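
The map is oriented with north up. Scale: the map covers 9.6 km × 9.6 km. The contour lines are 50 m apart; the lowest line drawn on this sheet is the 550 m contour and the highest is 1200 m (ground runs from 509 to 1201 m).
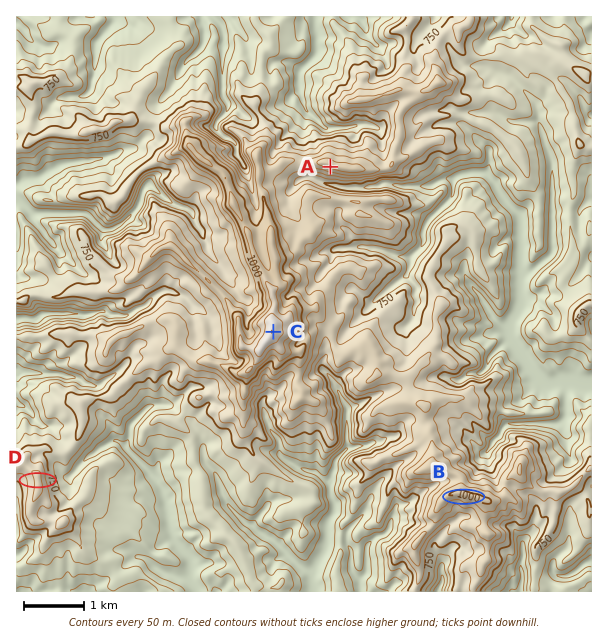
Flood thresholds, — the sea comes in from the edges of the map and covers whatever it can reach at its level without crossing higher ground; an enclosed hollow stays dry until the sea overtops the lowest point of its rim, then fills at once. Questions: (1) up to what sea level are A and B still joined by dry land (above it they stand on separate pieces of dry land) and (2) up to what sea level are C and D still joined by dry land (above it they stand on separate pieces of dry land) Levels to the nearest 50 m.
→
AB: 850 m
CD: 750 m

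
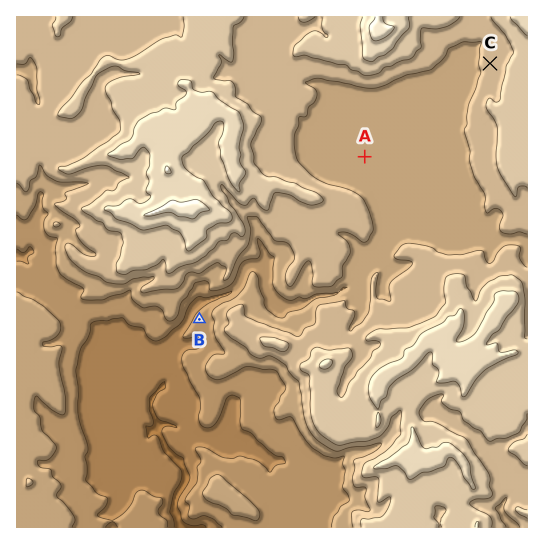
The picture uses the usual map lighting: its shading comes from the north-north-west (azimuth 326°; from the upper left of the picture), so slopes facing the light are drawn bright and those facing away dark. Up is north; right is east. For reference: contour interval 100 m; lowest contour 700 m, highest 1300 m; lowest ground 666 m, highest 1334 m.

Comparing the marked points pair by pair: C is above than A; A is above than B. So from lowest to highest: B A C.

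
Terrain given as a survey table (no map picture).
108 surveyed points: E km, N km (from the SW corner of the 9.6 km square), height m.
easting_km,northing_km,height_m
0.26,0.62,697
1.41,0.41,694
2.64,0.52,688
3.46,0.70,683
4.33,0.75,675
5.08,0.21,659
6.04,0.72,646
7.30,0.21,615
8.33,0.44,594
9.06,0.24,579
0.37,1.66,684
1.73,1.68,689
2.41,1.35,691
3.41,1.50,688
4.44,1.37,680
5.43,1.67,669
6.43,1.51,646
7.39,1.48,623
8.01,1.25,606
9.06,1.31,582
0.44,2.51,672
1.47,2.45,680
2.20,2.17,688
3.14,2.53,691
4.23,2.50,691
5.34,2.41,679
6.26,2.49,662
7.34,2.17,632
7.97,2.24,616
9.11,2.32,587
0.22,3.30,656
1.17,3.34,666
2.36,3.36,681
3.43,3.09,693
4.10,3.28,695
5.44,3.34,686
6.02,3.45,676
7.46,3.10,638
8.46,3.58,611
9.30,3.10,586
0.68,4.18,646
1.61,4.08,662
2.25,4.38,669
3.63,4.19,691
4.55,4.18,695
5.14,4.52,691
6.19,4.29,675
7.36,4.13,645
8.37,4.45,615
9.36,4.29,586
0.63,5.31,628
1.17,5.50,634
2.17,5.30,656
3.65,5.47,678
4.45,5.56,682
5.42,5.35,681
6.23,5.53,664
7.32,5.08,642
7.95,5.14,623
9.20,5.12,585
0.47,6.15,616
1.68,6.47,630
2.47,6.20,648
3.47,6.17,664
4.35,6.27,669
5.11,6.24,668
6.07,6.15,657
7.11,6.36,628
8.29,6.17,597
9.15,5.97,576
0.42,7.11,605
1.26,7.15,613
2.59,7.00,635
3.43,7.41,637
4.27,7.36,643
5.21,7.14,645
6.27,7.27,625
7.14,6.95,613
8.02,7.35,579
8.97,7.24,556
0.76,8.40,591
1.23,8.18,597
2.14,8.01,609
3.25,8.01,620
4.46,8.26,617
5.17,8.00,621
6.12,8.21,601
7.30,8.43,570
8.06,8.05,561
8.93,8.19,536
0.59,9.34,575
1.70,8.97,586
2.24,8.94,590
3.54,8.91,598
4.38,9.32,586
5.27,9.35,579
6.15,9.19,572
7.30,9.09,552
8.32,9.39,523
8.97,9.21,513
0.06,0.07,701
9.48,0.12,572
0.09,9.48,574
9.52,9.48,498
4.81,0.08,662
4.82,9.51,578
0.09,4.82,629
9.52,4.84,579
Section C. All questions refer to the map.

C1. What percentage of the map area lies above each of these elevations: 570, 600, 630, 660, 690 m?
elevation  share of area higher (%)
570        93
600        75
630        55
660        36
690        9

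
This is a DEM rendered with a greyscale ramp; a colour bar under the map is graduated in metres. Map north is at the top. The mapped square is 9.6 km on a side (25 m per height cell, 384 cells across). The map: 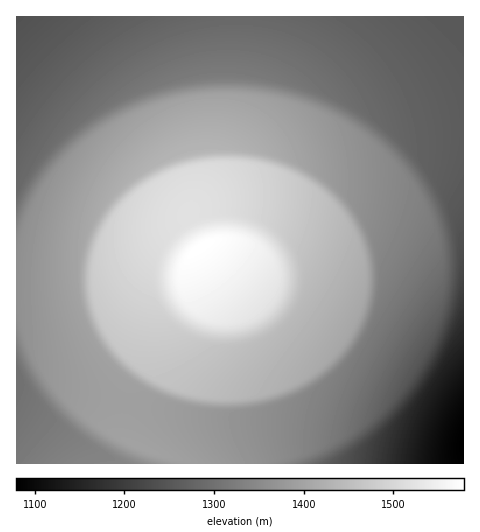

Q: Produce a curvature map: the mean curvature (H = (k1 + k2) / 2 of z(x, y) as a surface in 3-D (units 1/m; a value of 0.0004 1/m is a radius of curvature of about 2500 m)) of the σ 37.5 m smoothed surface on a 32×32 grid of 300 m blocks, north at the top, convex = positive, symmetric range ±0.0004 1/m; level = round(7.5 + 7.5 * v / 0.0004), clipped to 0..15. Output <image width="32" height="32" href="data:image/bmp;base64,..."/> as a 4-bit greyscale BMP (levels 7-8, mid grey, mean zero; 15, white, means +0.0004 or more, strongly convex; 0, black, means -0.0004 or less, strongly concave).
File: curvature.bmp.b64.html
<image width="32" height="32" href="data:image/bmp;base64,Qk12AgAAAAAAAHYAAAAoAAAAIAAAACAAAAABAAQAAAAAAAACAAATCwAAEwsAABAAAAAAAAAAAAAAABEREQAiIiIAMzMzAERERABVVVUAZmZmAHd3dwCIiIgAmZmZAKqqqgC7u7sAzMzMAN3d3QDu7u4A////AIiIhzF97KmImr7rMmh3d3Z3d1GOyHd3d3d4iuwzd3d2d3M9yHd3d3d3eIiK6BZ3d3cm6Xd3d2MQJHeIiI2xZ3dzbod3dgBs79kgSIiIyxZ3VOh3dxH/uIiK73BoiIySdy2Xd3C/h3d3d3jPBYiI5Ud8h4cNyId3d3d3efBoiJwn2XiCnYiIZDM1d3ifB4iNVdiIcPiIdEi8pTd4i6OIirK3iDuoiFXcqb2TeIjwiIjSmIgPiIdMuIiI11iI43iI05iID4iGbYiIiLpHiLdoiNSIiA+Ihn2IiIi6R4i3aIjUmIgPiIdNqIiI2EiI1HiI07iILZiIR+uInbN4iPB4iOLYiGL4iHRr7tg2iInRiInC2IiA6oiIUzM0eIiPB4iMdJuIhw+oiIiHiIiI9TiIjicumIhg/YiIiIiIn0J3eNdIRuiIhwj9mIiIr+BIh3vCeHKdiIiEBe///5AHiIitJoh3GdiIiIYgAABXiIiL0leId3J+qIiIiIiIiIiI3CV3eHd3M86oiIiIiIiIzmFnd3d3d3YUztqIiIib7nFHd3d3d3d3dSJa3u7uyDFHd3d3d3d3d3iHUyEREiR3iHd3d3d3d3d3eIiIiIiIiIh3d3d3d3d3d3eIiIiIiIiHd3d3d3d3d3d3d4iIiIiId3d3d3d3d3d3d3d3iIiIh3d3d3d3"/>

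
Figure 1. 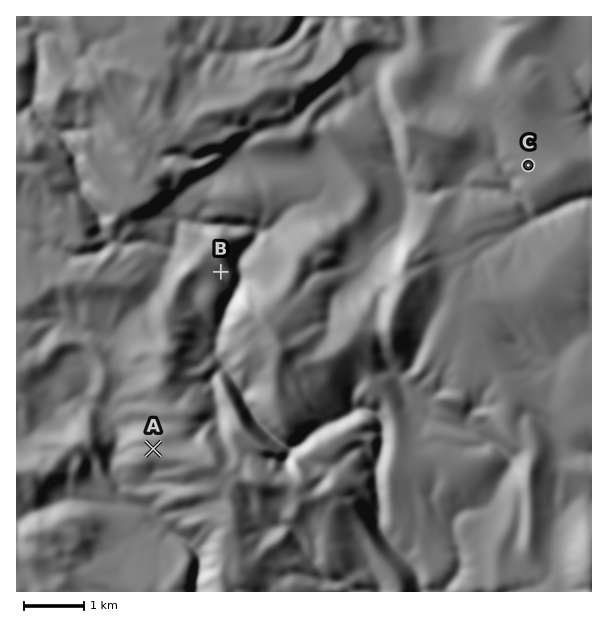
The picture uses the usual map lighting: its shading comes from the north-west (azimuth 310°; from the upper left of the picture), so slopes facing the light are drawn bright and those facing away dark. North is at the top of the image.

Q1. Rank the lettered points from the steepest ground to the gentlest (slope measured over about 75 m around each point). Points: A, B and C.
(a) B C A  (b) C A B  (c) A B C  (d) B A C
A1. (d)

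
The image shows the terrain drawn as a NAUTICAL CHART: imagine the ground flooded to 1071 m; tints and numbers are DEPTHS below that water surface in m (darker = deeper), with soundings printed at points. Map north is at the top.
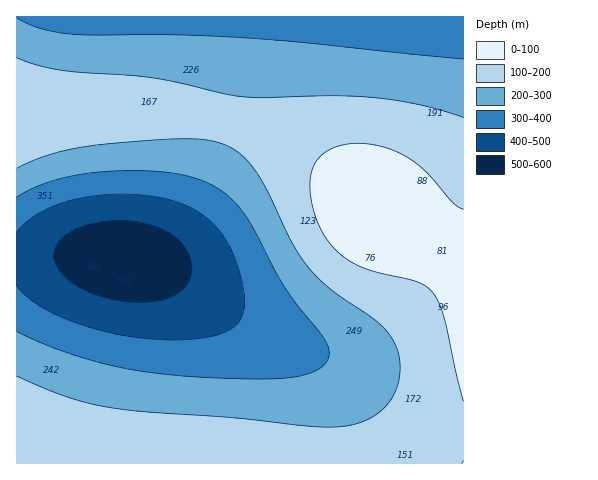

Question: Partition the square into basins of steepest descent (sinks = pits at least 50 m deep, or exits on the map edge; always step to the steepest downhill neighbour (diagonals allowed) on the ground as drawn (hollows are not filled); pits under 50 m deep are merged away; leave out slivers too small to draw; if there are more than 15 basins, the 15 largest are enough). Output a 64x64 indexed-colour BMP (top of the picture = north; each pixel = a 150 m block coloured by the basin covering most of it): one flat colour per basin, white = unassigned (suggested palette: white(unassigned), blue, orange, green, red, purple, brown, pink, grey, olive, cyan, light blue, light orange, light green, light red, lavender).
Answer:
<image width="64" height="64" href="data:image/bmp;base64,Qk12CAAAAAAAAHYAAAAoAAAAQAAAAEAAAAABAAQAAAAAAAAIAAATCwAAEwsAABAAAAAAAAAA////ALR3HwAOf/8ALKAsACgn1gC9Z5QAS1aMAMJ34wB/f38AIr28AM++FwDox64AeLv/AIrfmACWmP8A1bDFABEREREREREREREREREREREREREREREREREREREREREREREREREREREREREREREREREREREREREREREREREREREREREREREREREREREREREREREREREREREREREREREREREREREREREREREREREREREREREREREREREREREREREREREREREREREREREREREREREREREREREREREREREREREREREREREREREREREREREREREREREREREREREREREREREREREREREREREREREREREREREREREREREREREREREREREREREREREREREREREREREREREREREREREREREREREREREREREREREREREREREREREREREREREREREREREREREREREREREREREREREREREREREREREREREREREREREREREREREREREREREREREREREREREREREREREREREREREREREREREREREREREREREREREREREREREREREREREREREREREREREREREREREREREREREREREREREREREREREREREREREREREREREREREREREREREREREREREREREREREREREREREREREREREREREREREREREREREREREREREREREREREREREREREREREREREREREREREREREREREREREREREREREREREREREREREREREREREREREREREREREREREREREREREREREREREREREREREREREREREREREREREREREREREREREREREREREREREREREREREREREREREREREREREREREREREREREREREREREREREREREREREREREREREREREREREREREREREREREREREREREREREREREREREREREREREREREREREREREREREREREREREREREREREREREREREREREREREREREREREREREREREREREREREREREREREREREREREREREREREREREREREREREREREREREREREREREREREREREREREREREREREREREREREREREREREREREREREREREREREREREREREREREREREREREREREREREREREREREREREREREREREREREREREREREREREREREREREREREREREREREREREREREREREREREREREREREREREREREREREREREREREREREREREREREREREREREREREREREREREREREREREREREREREREREREREREREREREREREREREREhERERERERERERERERERERERERERERERERERERERERIiERERERERERERERERERERERERERERERERERERERESIiIREREREREREREREREREREREREREREREREREREREiIiIhERERERERERERERERERERERERERERERERERERIiIiIiERERERERERERERERERERERERERERERERERESIiIiIiIREREREREREREREREREREREREREREREREREiIiIiIiIhEREREREREREREREREREREREREREREREREiIiIiIiIiEREREREREREREREREREREREREREREREREiIiIiIiIiIRERERERERERERERERERERERERERERERESIiIiIiIiIhERERERERERERERERERERERERERERERESIiIiIiIiIiERERERERERERERERERERERERERERERESIiIiIiIiIiIREREREREREREREREREREREREREREREiIiIiIiIiIiIhEREREREREREREREREREREREREREREiIiIiIiIiIiIiEREREREREREREREREREREREREREREiIiIiIiIiIiIiIRERERERERERERERERERERERERERIiIiIiIiIiIiIiIhERERERERERERERERERERERERESIiIiIiIiIiIiIiIiERERERERERERERERERERERERESIiIiIiIiIiIiIiIiIRERERERERERERERERERERERIiIiIiIiIiIiIiIiIiIhEREREREREREREREREREREiIiIiIiIiIiIiIiIiIiIiEREREREREREREREREREiIiIiIiIiIiIiIiIiIiIiIiIiIiIiIiIiIhIiIiIiIiIiIiIiIiIiIiIiIiIiIiIiIiIiIiIiIiIiIiIiIiIiIiIiIiIiIiIiIiIiIiIiIiIiIiIiIiIiIiIiIiIiIiIiIiIiIiIiIiIiIiIiIiIiIiIiIiIiIiIiIiIiIiIiIiIiIiIiIiIiIiIiIiIiIiIiIiIiIiIiIiIiIiIiIiIiIiIiIiIiIiIiIiIiIiIiIiIiIiIiIiIiIiIiIiIiIiIiIiIiIiIiIiIiIiIiIiIiIiIiIiIiIiIiIiIiIiIiIiIiIiIiIiIiIiIiIiIiIiIiIiIiIiIiIiIiIiIiIiIiIiIiIiIiIiIiIiIiIiIiIiIiIiIiIiIiIiIiIiIiIiIiIiIiIiIiIiIiIiIiIiIiIiIiIiIiIiIiIiIiIiIiIiIiIiIiIiIiIiIiIiIiIiIiIiIiIiIiIiIiIiIiIiIiIiIiIiIiIiIiIiIiIiIiIiIiIiIiIiIiIiIiIiIiIiIiIiIiIiIiIiIiIiIiIiIiIiIiIiIiIiIiIiIiIiIiIiIiIiIiIiIiIiIiIiIiIiIiIiIiIiIiIiIiIiIiIiIiIiIiIiIiIiIiIiIiIiIiIiIi"/>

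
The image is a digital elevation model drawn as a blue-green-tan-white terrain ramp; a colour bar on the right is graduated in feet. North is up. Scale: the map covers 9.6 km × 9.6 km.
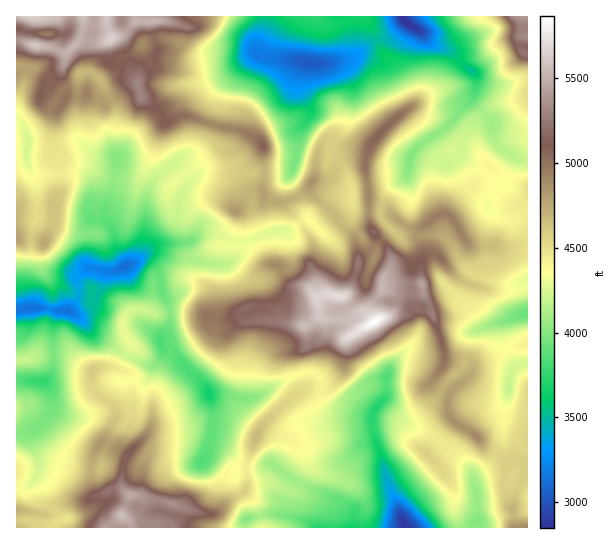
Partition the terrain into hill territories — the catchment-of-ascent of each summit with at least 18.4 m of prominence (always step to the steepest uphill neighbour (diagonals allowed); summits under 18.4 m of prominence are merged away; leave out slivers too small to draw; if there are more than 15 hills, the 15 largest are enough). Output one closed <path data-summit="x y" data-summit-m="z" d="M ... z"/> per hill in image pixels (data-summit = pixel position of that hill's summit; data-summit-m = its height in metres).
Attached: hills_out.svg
<path data-summit="374 322" data-summit-m="1788" d="M527 213l-14 7-21-6-5 20 1 35 3 11-14-4-10-5-18-28-6 1-6 6-2 5 1 16 5 10 20 20-4-2-10 0-18 8-14-2-4 4-9-6-25-4-9-9-2-9-1 6-5 10-11 10-11 2-2 4 0 13-8 12-4 28-7 9 4 6-1 14 3 8 7 6 29 7 12 0 5-9 7-6 20 18 8 0 23-18 10-16 20-20 5-12 2-18 6-6 51-16z"/><path data-summit="122 515" data-summit-m="1696" d="M70 311l-12 0-5 11 0 45-4 10-5 5 7 8 2 16-4 8-17 19 0 12 7 14-3 20 8 11 1 12 19 17-9 4-2 5 192 0 2-9 22-6 25 4 23 11 34 0 2-2 2-13-6-6-19-11-37-16-20-16-6 0-10 5-20 0-2-10-8-8-13-4-5 1-2 3 6-26-4-31-10-16-16-13-10-17-11-3-1 14-7 6-9-1-18-8-17-13-15-7-14-17z"/><path data-summit="111 39" data-summit-m="1723" d="M121 16l-26 1-2 14-5 11 0 29 15 9 14-10 4-13 14-5 7-7 7 18 14 18 7 4 7 1-2 1-6 15-37 36-15 19-20-4-17-11-3-7-1-18 2-37-4 5-11 4-4 4-8-7-3-11-7-6-24-4-1 53 7 5 5 14-1 25 2 8 5 5 7 1 22-4 16 1 6 3 7 11-3 30 5 3 11 1 7 8 3 5 1 16 11 15 8-2 6-8 4-26 0-28 7-19 9-10 21-15 12-5 9-9 6-13 7-21 1-14 4-8 25-26 10-7-3-2-8 3-15 0-8-3-23 1-17-10-20-6-13 3-6 4-20-21z"/><path data-summit="257 435" data-summit-m="1426" d="M309 372l-23 7-24 16-11 4-41-4 3 30-5 22 6 0 13 4 8 8 2 10 20 0 10-5 6 0 20 16 48 21 14 12-2 15 52 0-6-21-12-28-15-50 0-12-13-1-32-8-4-5-3-8 0-17-5-5z"/><path data-summit="378 135" data-summit-m="1547" d="M406 21l-17 18-18 4-20 16-19 3 12 8 7 12 1 21-7 23-12 12-5 16 7 2 9 10 8 23 0 14 1 4 5 4 23 0 7-20 19-14 2-18 4-8 9-8 20-12 33-37 0-21-10-6-15-16-20-8-12-14z"/><path data-summit="263 146" data-summit-m="1548" d="M258 55l-4 0-8 6-25 26-4 8-1 14-7 21-6 13-9 9-19 11 12 15 2 6 14-15 4-1 18 1 10 4 20 0 11-2 23 0 4-4 6-21 0-16 10-15-1-12-8-16 0-9 5-16-38-3z"/><path data-summit="526 17" data-summit-m="1648" d="M527 16l-124 1 27 26 20 8 15 16 10 6 1 16-3 12 19 22 0 11 4 9 9 9 17 8 6-1z"/><path data-summit="427 454" data-summit-m="1393" d="M382 403l-10 11 0 15 15 50 17 47 2 2 69 0 2-7-1-34-3-12-6-12-29-24-28-14z"/><path data-summit="477 437" data-summit-m="1497" d="M502 321l-25 8-6 6-2 18-5 12-20 20-10 16-23 18-8 0-4-4-2 0 13 10 24 11 20 15 13 12 7 17 1-3 17-16 11-19 1-32 5-20 0-15 6-9-12-24z"/><path data-summit="43 243" data-summit-m="1453" d="M69 172l-28 4-9-2 5 21 0 19-6 25 1 15-4 23 3 31 38 3 10-14-2-19 12-11-4-8 2-28 4-12-2-13 3-5 0-14-7-11z"/><path data-summit="311 182" data-summit-m="1481" d="M307 61l-6 12-1 14 8 16 1 12-10 15 0 16-10 35 19 38 6 6 16-12 9-10 13-5-1-15-7-17-9-10-7-2 5-16 10-8 5-11 4-16 0-17-8-16-6-5-5-2z"/><path data-summit="442 214" data-summit-m="1512" d="M422 144l-9 7-4 8-1 22 4 13-1 12-4 12-11 15 5 4 38-2 13 11 15 25 10 5 14 4-3-11-1-35 5-21-4-8-37-41-5 0-9-5z"/><path data-summit="339 297" data-summit-m="1742" d="M307 219l-20 12 4 8-2 27-26 15 8 5 19 23 12 4 9 10 4 8 0 16 2 10-4 16 5 2 6-9 4-28 8-12 1-16 12-3 11-10 5-10 2-9-20-7-4-8-3-13-4-7z"/><path data-summit="127 338" data-summit-m="1310" d="M143 259l-26 12-11 1-11 31-10 9-9 3 19 21 15 7 23 16 16 6 5 0 9-8-3-18 9-13 2-15-7-14-8-30-6-6z"/><path data-summit="315 17" data-summit-m="1139" d="M402 16l-137 0-2 15-6 12 0 11 10 5 31 1 11 3 22 0 20-4 20-16 18-4 5-4 11-13z"/>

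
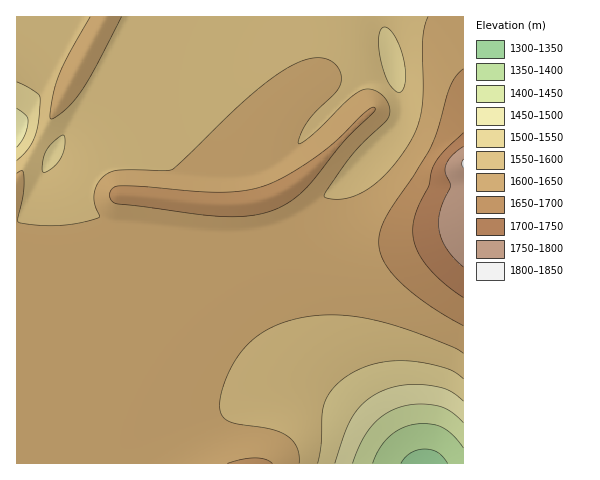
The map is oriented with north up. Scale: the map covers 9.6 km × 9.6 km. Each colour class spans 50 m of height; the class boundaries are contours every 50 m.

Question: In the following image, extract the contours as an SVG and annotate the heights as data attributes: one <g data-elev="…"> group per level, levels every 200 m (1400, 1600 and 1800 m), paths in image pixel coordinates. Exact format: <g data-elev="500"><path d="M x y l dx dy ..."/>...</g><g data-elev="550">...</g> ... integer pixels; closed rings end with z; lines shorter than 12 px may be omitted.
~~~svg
<g data-elev="1400"><path d="M373 463l6-14 10-12 11-8 14-5 16 0 12 3 11 8 10 13"/></g><g data-elev="1600"><path d="M299 463l0-8-2-8-5-7-6-5-16-6-38-6-8-5-4-6 0-8 1-9 9-26 13-20 17-15 19-10 21-6 23-3 25 1 26 4 28 8 50 19 11 6"/><path d="M90 17l-21 37-10 21-6 22-3 22 5-2 10-7 16-18 14-24 27-51"/><path d="M428 17l-4 10-1 13-1 64-6 26-11 20-17 22-17 15-16 9-18 3-9-1-4-2 4-8 24-34 35-35 3-6-1-7-4-8-7-6-8-3-8 1-14 10-35 34-14 10 2-10 7-12 8-11 20-19 5-9 0-9-4-8-8-6-9-2-11 1-11 4-30 18-30 25-66 63-8 2-45-1-7 1-7 4-7 8-4 10 0 10 6 13-3 2-19 5-19 2-21 0-19-2-1-5 5-23 1-17-2-7-5 2"/></g>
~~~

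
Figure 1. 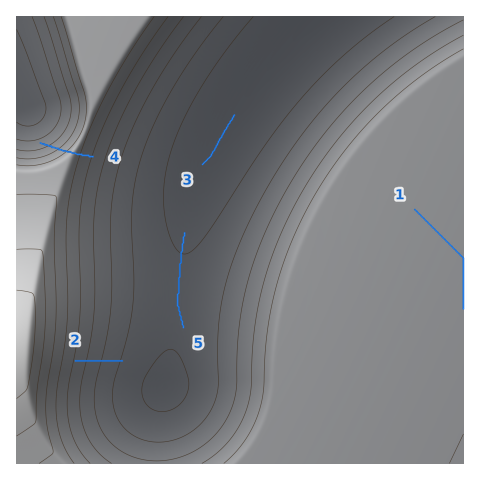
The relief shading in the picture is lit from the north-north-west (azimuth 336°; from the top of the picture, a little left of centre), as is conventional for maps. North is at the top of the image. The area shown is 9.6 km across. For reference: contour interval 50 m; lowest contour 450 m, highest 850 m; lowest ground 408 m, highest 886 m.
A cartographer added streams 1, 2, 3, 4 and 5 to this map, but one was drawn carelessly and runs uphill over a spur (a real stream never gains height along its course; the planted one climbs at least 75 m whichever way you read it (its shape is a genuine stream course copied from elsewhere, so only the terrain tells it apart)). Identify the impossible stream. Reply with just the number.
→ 4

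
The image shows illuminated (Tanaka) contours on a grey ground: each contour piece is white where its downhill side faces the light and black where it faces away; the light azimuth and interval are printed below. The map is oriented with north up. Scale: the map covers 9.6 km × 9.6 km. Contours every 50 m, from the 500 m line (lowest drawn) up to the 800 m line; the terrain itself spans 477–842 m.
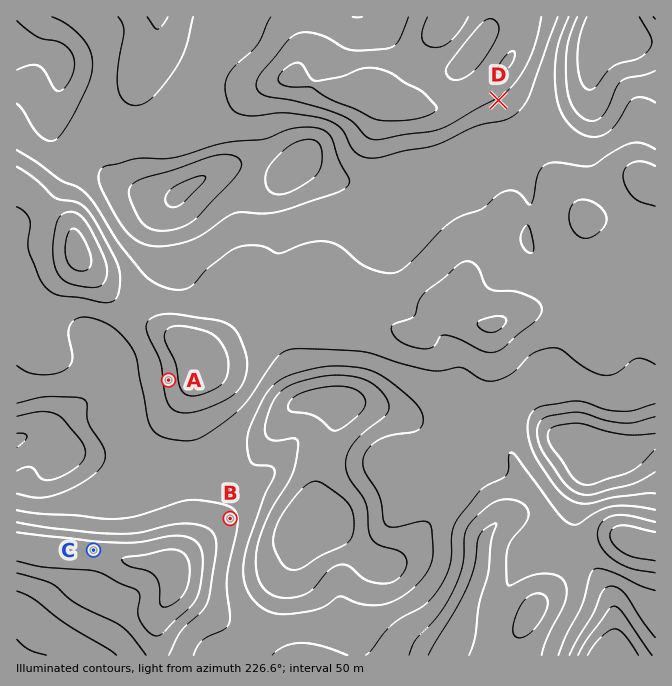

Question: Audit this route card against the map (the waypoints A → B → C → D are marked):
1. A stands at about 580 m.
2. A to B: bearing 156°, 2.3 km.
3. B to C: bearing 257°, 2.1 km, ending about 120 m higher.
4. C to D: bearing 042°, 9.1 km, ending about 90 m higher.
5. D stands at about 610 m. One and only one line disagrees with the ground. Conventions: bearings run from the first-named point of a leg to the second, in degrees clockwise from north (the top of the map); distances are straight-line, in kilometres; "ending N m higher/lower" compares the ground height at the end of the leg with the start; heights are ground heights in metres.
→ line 3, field sense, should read lower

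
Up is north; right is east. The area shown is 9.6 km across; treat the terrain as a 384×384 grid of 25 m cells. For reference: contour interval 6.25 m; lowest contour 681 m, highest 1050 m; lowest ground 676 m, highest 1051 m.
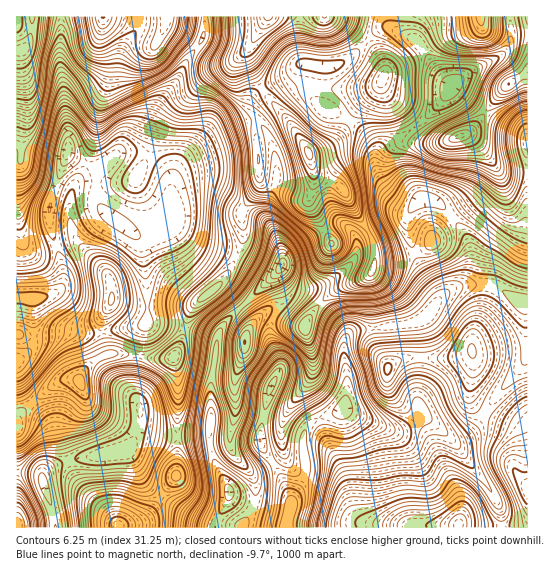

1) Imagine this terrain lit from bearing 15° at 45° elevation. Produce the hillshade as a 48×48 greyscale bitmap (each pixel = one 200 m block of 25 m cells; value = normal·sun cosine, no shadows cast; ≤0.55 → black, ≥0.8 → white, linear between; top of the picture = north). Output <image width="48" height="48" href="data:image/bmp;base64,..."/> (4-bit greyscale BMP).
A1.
<image width="48" height="48" href="data:image/bmp;base64,Qk32BAAAAAAAAHYAAAAoAAAAMAAAADAAAAABAAQAAAAAAIAEAAATCwAAEwsAABAAAAAAAAAAAAAAABEREQAiIiIAMzMzAERERABVVVUAZmZmAHd3dwCIiIgAmZmZAKqqqgC7u7sAzMzMAN3d3QDu7u4A////AM3Kh3iry7upiJq6qZmZmZqqq7u7u7vLmN7ad4m8zMuYeJq6mZmZmaqru8zMu7zKh+7JeJvN3cqHaJqpmqmJmau7zM3cvN3IZ+24ib3u7bl3iaqImqiImbvMzM3LvO2WaMuYm93u7KmJrLhnm5iJmrzMzMy6vet1eZiIm8zdy6qrzaZYzJiZiszMzMu6zchnmmZniaqruqq83JV864mpiszMzLurzKiJq1VVZ3iJmaq8zJecyYmpm9zMy7qruoiau3ZmZVZ4mZmau5iaqImZrMzLuqmrqIiaqpiHdUV4mZmJqpiImYiJq7u6mImqh3iaqqmIdmaKqph4mpeImphnmqqXZomYdnmqqrqHd3mqqYZomYZ5qqhlaJl0RpmHd4mqusuXd5q6mGVomXaJmql1V5hjR4h3eImau8ypiaqXZTRomYeIeKmGaJhUZ3dmeIiZq7y7q7lkMzRomZiGVohmeZdViHZneImZq5q8zLl1VWeJmZh2VVMkipZXqpiIiJmZqomrzMuqq7u6qZh3diAEiZd6zMu7qZqqqpmqu7vM3czLqZiKlyAWiIic3d3Muqq7qqqqqpmqu7qql3irqGV5h2eKu7zLu7u7u8u7upiImZmIdDasuZq7hTNFZ4mqu7y7u7u7y6mImZiIhSJ7y6vLlAABJGiaq8zLupmaupiZqqmaqFJIzMu7liAAE2eJmru7qXd4mYiau6mry5dFnNyoh2QhNnd3iaqph1Zoh3isy6q7vLp1asyVRYh2eIdmZ4iHZmeIh4rN26u7u7uXZ6lSElmpqqhlVnd2VYiph5zuy7u7uqqYd4URI1iavLl2d4dmZpq6ib3cuqq7upmZiGEBWJiK3bqZmYdmZ5q6mrzLqZqqqYiJqDABe8h87bqqqYdmeJq6mruqmZmZmYiJlgACepaO7Kq7uXZneJmpmqqZmZmZmIiZcgAVd0Styqq7qHdmiXiZqqmZiJmZmJqoQSV4hke8qJqph3ZmeWZ5qqmYiJmZmJqWRYmYh4vLiIh2VVVFeWZ6qqmZmZmZmZmGaJmIib3Kh3UyIjNGmoiKu6mqqpmZiJh2iZdnm93JdkIAASNZu5maqpiZqpmIiIhmioZou8yodkIREjWLy5mJqXZ4mZiHiIdWmoV7zLqYh2ZVVVery4iIh1VniHd2d3ZGmXau7bqHeJmqmYmqqoiIdTNFZ3ZlZnVHmGje3LqGZoq93cupiHiIYzMzRmZlVVRHh4vtu6l2Vni97tuXVXiIYzVDNGdmVTJHiK3bqZh3d4mrzcuFM3iIZFZlQ0Z3ZCFHicy6mZiIiaqqq7qGQ3iZZVZ3UyR4dCJGeruqqqmZmaqqmaqphompZEVmUyJXdkRVaaqqqqqqqqqZiIm8uYmYZDRmVDNHiYd2Z4mZiJqqvMuXVVabypmYZUVnd3ZViqmYdmZlVXibzcuWQyJIqaqYdmZniZhliqmZh1QyI0ebzLqGZUNHmaqph2d4mamHiYeJl1RDRFeauph4h2aJmKqphmeImZmZmXaJh2ZVZmeaqYiImHiqmA=="/>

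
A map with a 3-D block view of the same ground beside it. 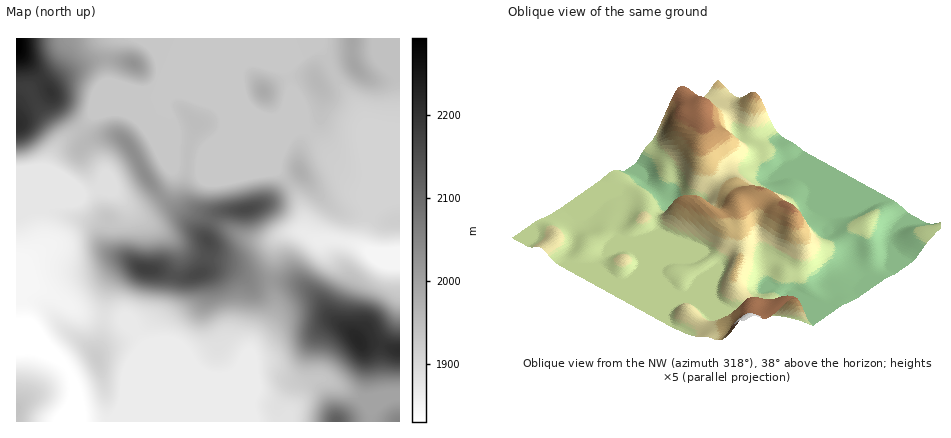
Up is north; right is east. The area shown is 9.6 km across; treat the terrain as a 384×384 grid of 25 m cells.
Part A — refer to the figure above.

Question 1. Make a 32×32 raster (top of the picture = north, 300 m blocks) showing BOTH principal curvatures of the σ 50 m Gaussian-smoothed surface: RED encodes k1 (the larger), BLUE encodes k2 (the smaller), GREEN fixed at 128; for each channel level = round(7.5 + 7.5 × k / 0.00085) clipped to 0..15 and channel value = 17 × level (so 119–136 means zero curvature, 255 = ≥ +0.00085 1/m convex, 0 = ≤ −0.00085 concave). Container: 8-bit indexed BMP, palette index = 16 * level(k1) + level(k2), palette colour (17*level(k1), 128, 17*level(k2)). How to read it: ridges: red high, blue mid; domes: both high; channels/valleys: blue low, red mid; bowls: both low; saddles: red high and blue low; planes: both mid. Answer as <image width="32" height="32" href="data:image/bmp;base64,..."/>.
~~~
<image width="32" height="32" href="data:image/bmp;base64,Qk02CAAAAAAAADYEAAAoAAAAIAAAACAAAAABAAgAAAAAAAAEAAATCwAAEwsAAAABAAAAAAAAAIAAABGAAAAigAAAM4AAAESAAABVgAAAZoAAAHeAAACIgAAAmYAAAKqAAAC7gAAAzIAAAN2AAADugAAA/4AAAACAEQARgBEAIoARADOAEQBEgBEAVYARAGaAEQB3gBEAiIARAJmAEQCqgBEAu4ARAMyAEQDdgBEA7oARAP+AEQAAgCIAEYAiACKAIgAzgCIARIAiAFWAIgBmgCIAd4AiAIiAIgCZgCIAqoAiALuAIgDMgCIA3YAiAO6AIgD/gCIAAIAzABGAMwAigDMAM4AzAESAMwBVgDMAZoAzAHeAMwCIgDMAmYAzAKqAMwC7gDMAzIAzAN2AMwDugDMA/4AzAACARAARgEQAIoBEADOARABEgEQAVYBEAGaARAB3gEQAiIBEAJmARACqgEQAu4BEAMyARADdgEQA7oBEAP+ARAAAgFUAEYBVACKAVQAzgFUARIBVAFWAVQBmgFUAd4BVAIiAVQCZgFUAqoBVALuAVQDMgFUA3YBVAO6AVQD/gFUAAIBmABGAZgAigGYAM4BmAESAZgBVgGYAZoBmAHeAZgCIgGYAmYBmAKqAZgC7gGYAzIBmAN2AZgDugGYA/4BmAACAdwARgHcAIoB3ADOAdwBEgHcAVYB3AGaAdwB3gHcAiIB3AJmAdwCqgHcAu4B3AMyAdwDdgHcA7oB3AP+AdwAAgIgAEYCIACKAiAAzgIgARICIAFWAiABmgIgAd4CIAIiAiACZgIgAqoCIALuAiADMgIgA3YCIAO6AiAD/gIgAAICZABGAmQAigJkAM4CZAESAmQBVgJkAZoCZAHeAmQCIgJkAmYCZAKqAmQC7gJkAzICZAN2AmQDugJkA/4CZAACAqgARgKoAIoCqADOAqgBEgKoAVYCqAGaAqgB3gKoAiICqAJmAqgCqgKoAu4CqAMyAqgDdgKoA7oCqAP+AqgAAgLsAEYC7ACKAuwAzgLsARIC7AFWAuwBmgLsAd4C7AIiAuwCZgLsAqoC7ALuAuwDMgLsA3YC7AO6AuwD/gLsAAIDMABGAzAAigMwAM4DMAESAzABVgMwAZoDMAHeAzACIgMwAmYDMAKqAzAC7gMwAzIDMAN2AzADugMwA/4DMAACA3QARgN0AIoDdADOA3QBEgN0AVYDdAGaA3QB3gN0AiIDdAJmA3QCqgN0Au4DdAMyA3QDdgN0A7oDdAP+A3QAAgO4AEYDuACKA7gAzgO4ARIDuAFWA7gBmgO4Ad4DuAIiA7gCZgO4AqoDuALuA7gDMgO4A3YDuAO6A7gD/gO4AAID/ABGA/wAigP8AM4D/AESA/wBVgP8AZoD/AHeA/wCIgP8AmYD/AKqA/wC7gP8AzID/AN2A/wDugP8A/4D/AMeEZHSHdYamh3eHh4eHh4eHh4d3hpd3g5PZ/uq0lKXKuLeXlYV1lreFh4eHh4eHh4eHh4aXl4ZkgtXXtKJ2hJSYqLmnhXOX2IWHh4eHh4eHh4eHh3WWmJeUs4KAspNzgpiYmJaEc7fHdXd3h4eHh4eHh4eHhZiYloVzYHHDpHSDh4eGhYOF2Lh1dneHh3eHhoeHhneFh4Skk1Jihdi4paiFhYV0dLfIqIaFd3d3d3aHmJiGdnZ1g8W2dYSn+sjF6YeHhYS3x5iYl5eGd3d2dYaHh4dldoaDx+q2pcfpp8Xnd3eEuMeXlpd2hoeHdnWFpIR1hnV2hoOn2be32KiX1aJ2dae3hnWGpnZ2hoeGhafHhWR0dYWWhHS3uci4uOrokJeXp4Z1dYaldWODcmJzlci3hpaYppV0dabYx8bo68dgh4eHhnZ2lqaDgZGCc5Sjk5anprmog4Wm1/jHpoSSkHJ3d4eHhoaWpqK12uj29/nIt5aVp5ektuj42IRxgpSVp3eHh4eGhZWmpPr7+efE2OnJp6anpqSn6MdzgKa4hmNzd3eHh4aDlsj2+fj42KOVpaaXp6eVg7fXhGGWuJVydneHh4d3dYPY9+fHdIWkgKPG2MeWhWRztqVydJWTgnODc4d3d3ZlhNWTgoFycnBxx+rZg3CggGCBcoR1g4OFlqiXmId3h5a2ppWFdXVic9fXpbCQk8alcoBzdoWXqKenqLiHl5enppaYuZeFg3TGx5fG9/f5+vrp1IF1qLinl4eHh4eHh4d2dJWFdIOExuWm19XG1+f4+vzTgJe3l3d3d4eHh4eHd3eElXZzg7f3tIWjYGBwcIO25cCTx5d2d4eHd3eHh3d1gqaWdXGW+Pdhc6R1d3eEgICAksm4hoaHh4eHh5CAc4SouIZTY9f3g3KFt3aHh4d3d3eVyZd1h4iHh4eH1KCAlKm5pYOl9+iAd4a3dXeHh4eHh4S3hnaHh4d3h4f9yIBwlZe11vj5k4N3hqeGhoeHh4d3hpaGh4eHd3eHh+v5tXGQk6XX6raAh3eFl5iXh4d3h4eHh4aYh3d3d4eHqMb12MOgc4KRgod3h5aomJeHh4eFhYd3hpeHd3d3h4eXhbf82pFyh4eHh3eGp5aFhoeHk7e2hXeGl5iGdoaGdoZ1uOvIg3B3h4aEh4eHh3eHh4ak27iEdZiol4SElpeGg4TWuMW1cmJxktWhh4eHh4eHhra4ppWWqKiElLjYt5an5dWVtsbFtMb6+6GHh4eHd4eHlYSFd4aol4O46JaFh9rnhGOFh6bG5urIkYeHh3eHh3eHh3d3h4WWhLi2dHd36MZTUoWVdHNykYGGh4eHh4eHh3d3h4eHd3aFuLd0d4c="/>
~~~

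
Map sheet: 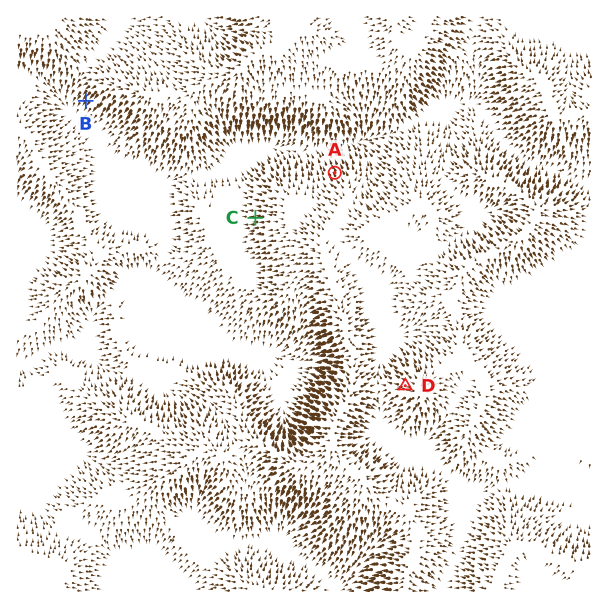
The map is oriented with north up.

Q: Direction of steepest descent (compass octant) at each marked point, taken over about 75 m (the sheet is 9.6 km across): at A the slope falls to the NW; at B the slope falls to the SW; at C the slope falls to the W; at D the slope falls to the W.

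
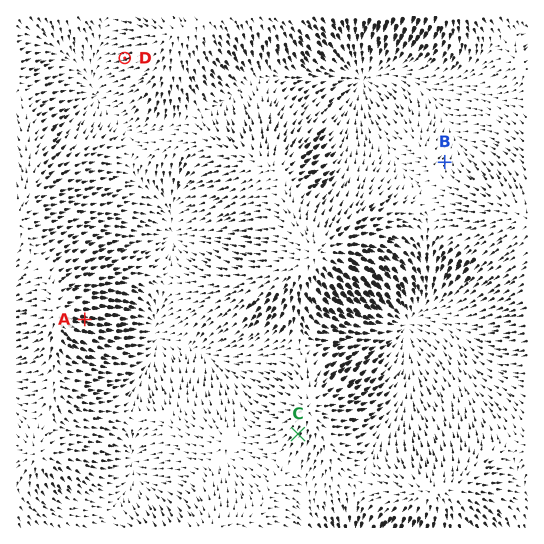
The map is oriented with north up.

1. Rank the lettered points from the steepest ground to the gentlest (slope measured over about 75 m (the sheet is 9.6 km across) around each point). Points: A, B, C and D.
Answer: A D C B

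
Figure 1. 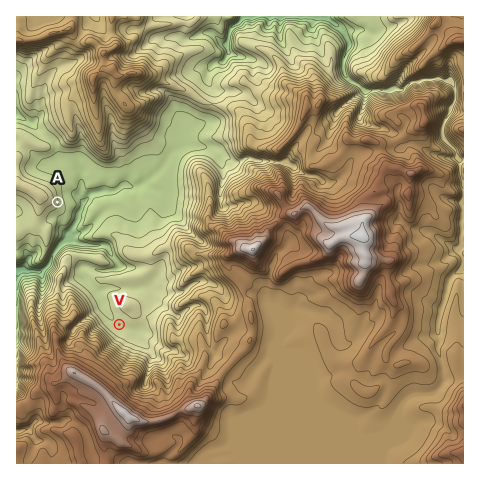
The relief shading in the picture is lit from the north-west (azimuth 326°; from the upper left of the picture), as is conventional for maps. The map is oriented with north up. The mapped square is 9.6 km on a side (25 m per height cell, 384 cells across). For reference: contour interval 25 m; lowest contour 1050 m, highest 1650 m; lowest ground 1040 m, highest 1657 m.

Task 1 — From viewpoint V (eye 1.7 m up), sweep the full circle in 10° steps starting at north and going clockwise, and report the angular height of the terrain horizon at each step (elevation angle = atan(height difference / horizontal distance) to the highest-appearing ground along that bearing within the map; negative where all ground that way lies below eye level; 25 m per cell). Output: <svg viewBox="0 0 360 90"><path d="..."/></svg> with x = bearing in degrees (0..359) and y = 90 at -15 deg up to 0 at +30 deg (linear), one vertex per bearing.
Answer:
<svg viewBox="0 0 360 90"><path d="M0 54l10-3 10-2 10 0 10 1 10-3 10-4 10 5 10 0 10-2 10-1 10 0 10-1 10-3 10-2 10 0 10-4 10-3 10-2 10-3 10-3 10-1 10-2 10-1 10 2 10 5 10 1 10 7 10 1 10 3 10 7 10 9 10 3 10 0 10-2 10 0"/></svg>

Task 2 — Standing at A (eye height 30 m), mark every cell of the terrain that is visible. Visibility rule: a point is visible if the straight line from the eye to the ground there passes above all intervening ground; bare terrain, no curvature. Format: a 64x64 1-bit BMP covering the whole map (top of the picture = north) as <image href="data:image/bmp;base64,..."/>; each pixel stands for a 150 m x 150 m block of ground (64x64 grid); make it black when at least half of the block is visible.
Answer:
<image width="64" height="64" href="data:image/bmp;base64,Qk0+AgAAAAAAAD4AAAAoAAAAQAAAAEAAAAABAAEAAAAAAAACAAATCwAAEwsAAAIAAAAAAAAA////AAAAAAAAAAAAAAAAAAAAAAAAAAAAAAAAAAAAAAAAAAAAAAAAAAAAAAAAAAAAAAAAAAAAAAAAAHgAAAAAAAAB/gAAAAAAAAP/wAAAAAAABx/gAAAAAAAOG7AAAAAAAB4fmAAAAAAAf5/AAAAAAAH/38QAAAAAA//f4gAAAAAT//5iAAAAABB3zOAAAAAAEP+N4AAAAAAWXw/IAAAAABY+DchAAAAAPz4fzEAAAAA/nh5PwAAAAD//PgmAAAAAf/fnm4AAAAB9wAf7AAAAACwAAwMAAAAADAEBjgAAAAAGAcLMAAAAAAcBA1wAAAAAAz8j3AAAAAAD+/ufAAAAAAGD/58AAAAAjP///yAAAAAc//79UAAAAB5f9/BYAAAAH3/38A8AAAAff//wDgAAAA////AcAAAAD///8PgAAAAH///w+AAAAAf//+BwAAAAB///4AQAAAAP///AAAAAAB///8AAwAAAf/n7gPxAAAB/+TH//AIAAIfwIP+GAEAAD3Dg/4MAAAAPcOB/gYAAAAZxwH8BgAAAHmGAfwGAAAB4YAB+B8AAADBgAEAPgAAAOGAAAM8AAAAwYAABjgAAABgAAAAEAAAAGAAAAAQAAAAYAAAAAAAAAMwAAAAAAAAA8gAAAAAAAAD/gAAAAAAAAAeAAAAAAAAAAAAAAAAAAAAAAAAAAAAAAA=="/>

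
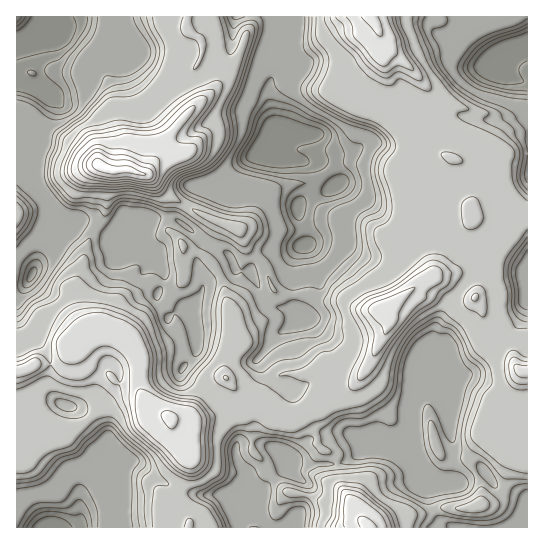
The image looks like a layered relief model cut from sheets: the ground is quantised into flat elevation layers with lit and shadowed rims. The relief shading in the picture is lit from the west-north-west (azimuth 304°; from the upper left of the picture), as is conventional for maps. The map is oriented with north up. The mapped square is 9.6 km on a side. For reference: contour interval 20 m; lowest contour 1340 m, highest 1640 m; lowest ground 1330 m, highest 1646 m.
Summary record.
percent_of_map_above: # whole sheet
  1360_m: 95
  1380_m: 93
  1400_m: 90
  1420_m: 69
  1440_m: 58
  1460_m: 51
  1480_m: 43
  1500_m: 16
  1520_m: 12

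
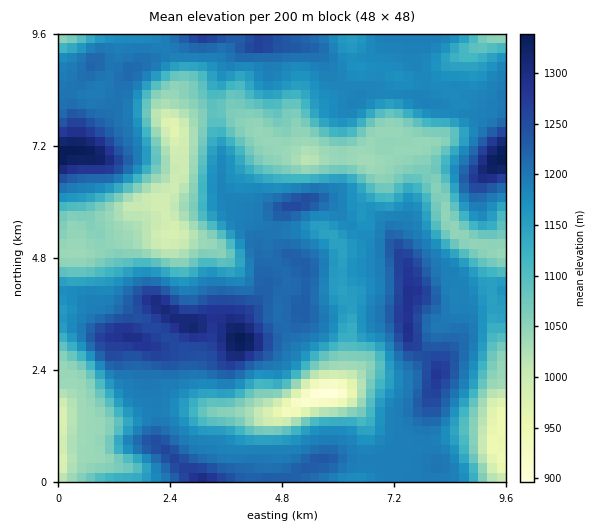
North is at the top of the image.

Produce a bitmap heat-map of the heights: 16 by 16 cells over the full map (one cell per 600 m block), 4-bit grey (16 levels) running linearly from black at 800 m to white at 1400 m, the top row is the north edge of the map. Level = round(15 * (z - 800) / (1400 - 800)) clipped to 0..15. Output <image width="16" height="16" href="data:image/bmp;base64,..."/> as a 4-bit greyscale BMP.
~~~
<image width="16" height="16" href="data:image/bmp;base64,Qk32AAAAAAAAAHYAAAAoAAAAEAAAABAAAAABAAQAAAAAAIAAAAATCwAAEwsAABAAAAAAAAAAAAAAABEREQAiIiIAMzMzAERERABVVVUAZmZmAHd3dwCIiIgAmZmZAKqqqgC7u7sAzMzMAN3d3QDu7u4A////AGeKu6qqqqqVVpupmJqqqoRWmpdlRmmrhWiqqphkWKumeru7y5d4u6ebzMzbqprKqJq8u7u6msupeJmJmrqayphmZVaaqZq5dnZlaKqqmaeJqXVpmaqXh6vdp1mHZmZnrcumWHZnhmebqqZneHmpmqqqqXmamqmpmoqqq7u6mqmI"/>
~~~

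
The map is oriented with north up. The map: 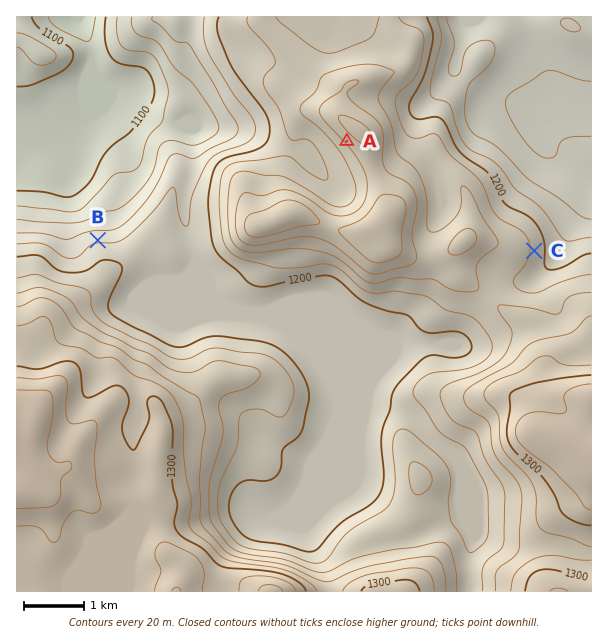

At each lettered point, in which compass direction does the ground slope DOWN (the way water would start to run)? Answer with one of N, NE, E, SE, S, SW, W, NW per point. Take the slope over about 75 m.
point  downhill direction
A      SW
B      N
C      E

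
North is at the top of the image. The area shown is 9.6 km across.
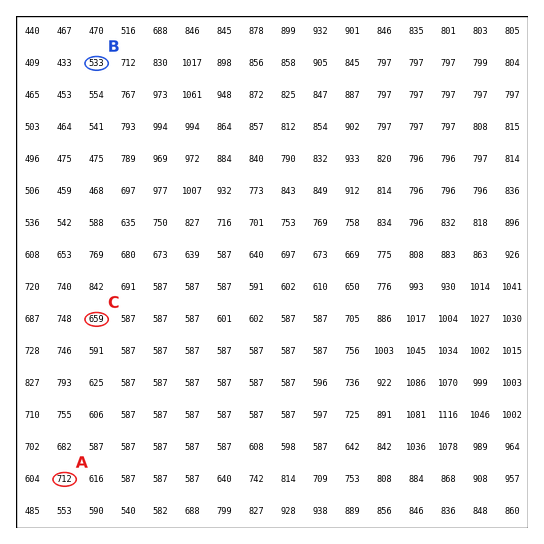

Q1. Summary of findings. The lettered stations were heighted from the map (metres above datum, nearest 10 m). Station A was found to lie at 710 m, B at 530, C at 660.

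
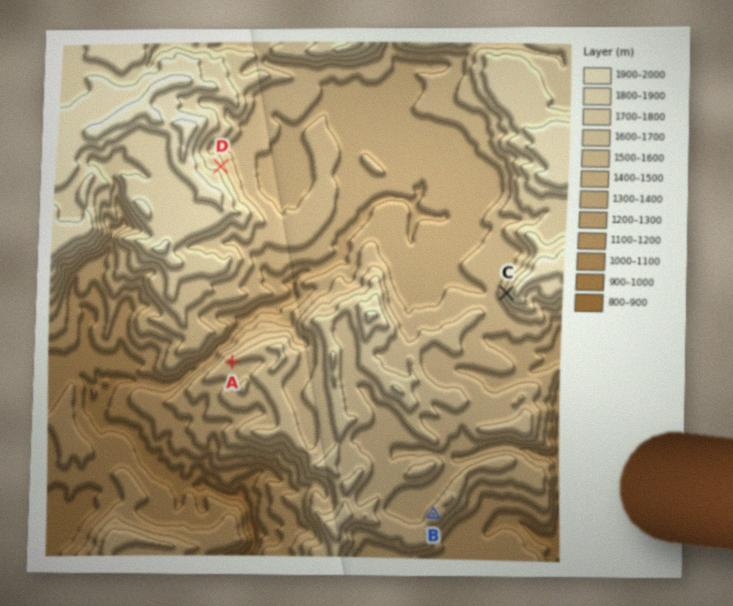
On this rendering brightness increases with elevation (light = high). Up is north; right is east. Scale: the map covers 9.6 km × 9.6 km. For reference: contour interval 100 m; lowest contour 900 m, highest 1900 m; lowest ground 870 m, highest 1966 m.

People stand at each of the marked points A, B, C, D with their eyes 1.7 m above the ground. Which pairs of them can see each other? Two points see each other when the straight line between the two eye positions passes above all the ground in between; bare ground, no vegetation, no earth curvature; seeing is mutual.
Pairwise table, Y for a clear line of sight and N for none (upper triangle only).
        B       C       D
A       N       N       N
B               Y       N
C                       Y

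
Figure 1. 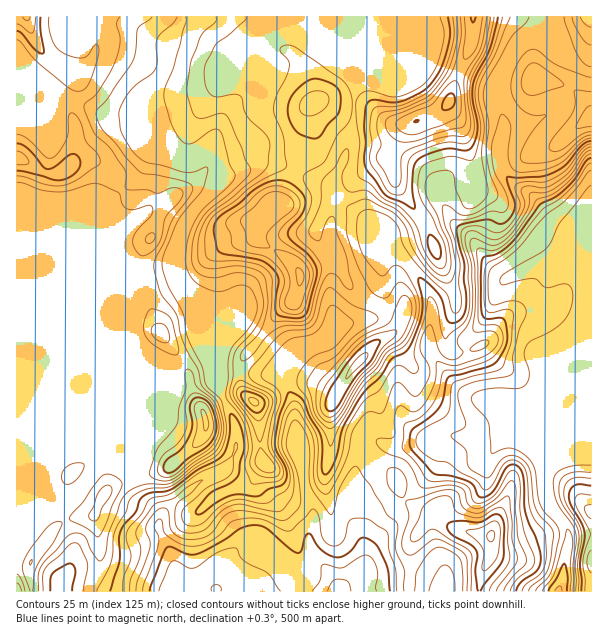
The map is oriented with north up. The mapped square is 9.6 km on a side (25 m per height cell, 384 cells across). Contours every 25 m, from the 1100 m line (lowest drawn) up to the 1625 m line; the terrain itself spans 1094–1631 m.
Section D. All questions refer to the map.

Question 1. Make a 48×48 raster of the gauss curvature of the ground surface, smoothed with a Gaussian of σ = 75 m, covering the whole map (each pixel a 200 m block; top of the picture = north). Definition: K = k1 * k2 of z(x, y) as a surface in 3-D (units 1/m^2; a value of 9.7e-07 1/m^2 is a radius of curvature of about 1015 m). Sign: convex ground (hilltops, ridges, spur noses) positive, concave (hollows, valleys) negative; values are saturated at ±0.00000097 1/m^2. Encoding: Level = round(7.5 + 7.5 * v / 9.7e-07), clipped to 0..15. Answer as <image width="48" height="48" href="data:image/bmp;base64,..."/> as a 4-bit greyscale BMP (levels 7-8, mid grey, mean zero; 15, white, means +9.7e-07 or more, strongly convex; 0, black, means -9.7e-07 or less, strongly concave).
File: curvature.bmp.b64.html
<image width="48" height="48" href="data:image/bmp;base64,Qk32BAAAAAAAAHYAAAAoAAAAMAAAADAAAAABAAQAAAAAAIAEAAATCwAAEwsAABAAAAAAAAAAAAAAABEREQAiIiIAMzMzAERERABVVVUAZmZmAHd3dwCIiIgAmZmZAKqqqgC7u7sAzMzMAN3d3QDu7u4A////ALaIeHd3iIh3iHh3h3eYh3eYiIdVd4apd0a5iHd3h4h3d3d4d4d2eIdniIiYh4l2hmqIiGh4iIh3iIh4d3d3iYdnial5hoqEX3h3mIh3h3hnh3h3d3eId3eXiZdXd3d4ind3iGaIdjeId4iHd4iYd3eZZpdumIeG4Id3V4eIfGmpeImXZ4iHd4d3ZYhNt3eEwHd3d5h4ipi6epeHh3d3d3d3h0Z4Z3iFjYd3iHiIeGKHdnh3d3Znd3dlm5eoFnl2uoiHd4x2Z0SXlVh3RlZoh4h1abmNaohnqId3l3d2QuqJiVNbZFuIiHiHd2d5joZWiId3h3eIdv5paHf/dXuXeHiXiGeZbmV2Z4d3d4iHhnUpUXhVqJeWZ3Zoh3eHQ1eHd4h3iHd3h3htpLYG2KRIh3Zrl3d3d4eId4iHh3d3h4mK86U3q5EJmIhol3eHh4eIh4iIiIh3iHiM5cMnqnyHiHdodnd3d4iIh4iIiIiIiIafcH/4WW/4iHd5hniId3d4h4iIiIiIiIgDQP/CBDe3iHiIh5mIh3eHd4iIiIiIiIg4lwSGZnaFeGiIh4iId3d3d4iIiIiIiIeXeCWIh4d4aGl5g3h3Vnd4iIiIiIh3d3V3dql4h3d43Ys1VbeIWIiIh4iIiIh3d3aId3l4iHiXiTc4uYaep4h3d4iIiIh3bNiId4dGl1eHaGiollVcloh3eIiIiIh3eJd4iIlQZzWId4WXV4UXVneHd4iIiIiIdnd3d4iV33eHd2fJaNxqd3eId4iIiIeId3d3d4iYzImIh3e3h3qLl3eId4iIiId3h4h3d4mHZ5h4h4d1hCd5h3iHd4iIiHh3d4dnd5mYbMJnd4dleGeMmHd3d4iIiHeHZpdph4h2a4J4eIdmrIhHd3d4h4iIiHd3d3d4h3lkaGeIiId37YhFdnd3eIiIiId3nndoh4h2aZh3iIh3eWyZp3d3iIiIiIiHd2h3qIiHeIh3iIqFZxh3qXiIiId3iId3d1h1mYiHmWeHiZplhTqGnHiHd4d3eIh4h4p3eHeK2ld1d2clhnmmikN2eJd3d4d3h3t3iIiahmiHdo5omHiodqaHaId6l3d3eHhmeIdlVnh3ZnuImId3YXiIa4ZHt3eHiHiHd4d3Z3h3Z5homIZYeJiIj8iYd3iIiHd3d3d4d4iIiJZYiIRJeIeJf2eId3h4iHd3iHeId3eIl2ZniIhph4d5VXeIeHiIh3d3iHeId3d3eIipd3uFd3d3UXd3iIiIh3iHh3h3eId3aIeaeIl1eHeIeXd3doiIh3d3h3h3eJiHZmiHN8eYd3eIeIiHd4eIh3d4h3d3eJmXZnqpedfJd4h3Z3eHiIiIh3d4iHd3d3eHh3iJpzGpd5p3eHd3h3h3d3h4iId3d3d3h3iImCF4d4mId4dnh3h3d3d4iHd4d3eIiHiIiWaWd3eId6d4iIiHeIiIiHiIiHh3iIiIiInHeHd4d4WIh3h3eIh3h3iIh3d3eIh4iZWHeHd3eHiIeHd4eHeHeHeHd4eHeIh3d3eIZ3d3iQ=="/>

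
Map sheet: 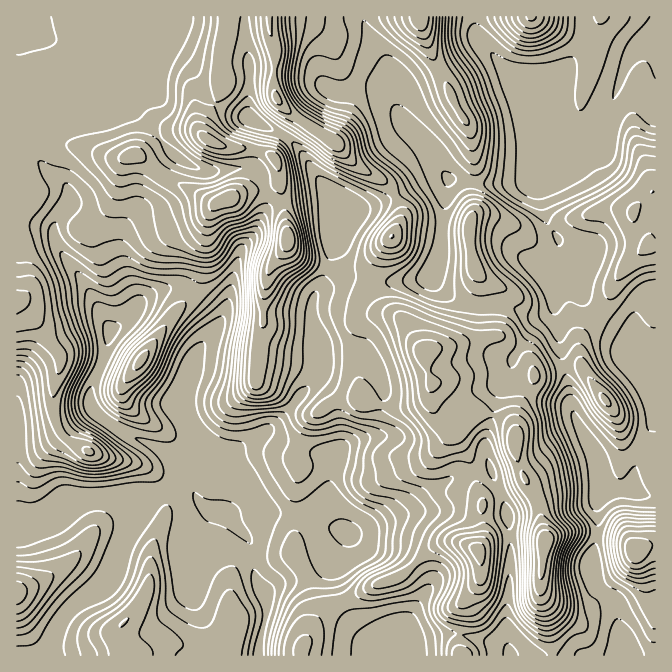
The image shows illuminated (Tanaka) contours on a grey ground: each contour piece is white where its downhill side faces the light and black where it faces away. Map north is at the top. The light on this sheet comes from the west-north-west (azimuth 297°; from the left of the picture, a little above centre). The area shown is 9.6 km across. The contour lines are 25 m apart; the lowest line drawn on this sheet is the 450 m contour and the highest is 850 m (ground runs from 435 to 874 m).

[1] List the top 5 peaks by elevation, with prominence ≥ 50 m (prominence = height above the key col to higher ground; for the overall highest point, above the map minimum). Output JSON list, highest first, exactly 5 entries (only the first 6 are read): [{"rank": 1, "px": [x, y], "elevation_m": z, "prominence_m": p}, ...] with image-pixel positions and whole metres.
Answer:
[{"rank": 1, "px": [288, 238], "elevation_m": 874, "prominence_m": 439}, {"rank": 2, "px": [229, 198], "elevation_m": 867, "prominence_m": 73}, {"rank": 3, "px": [209, 140], "elevation_m": 861, "prominence_m": 66}, {"rank": 4, "px": [277, 98], "elevation_m": 858, "prominence_m": 87}, {"rank": 5, "px": [545, 542], "elevation_m": 850, "prominence_m": 193}]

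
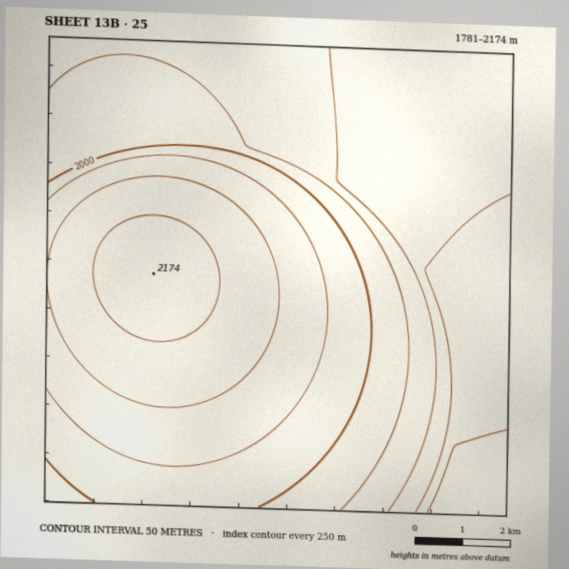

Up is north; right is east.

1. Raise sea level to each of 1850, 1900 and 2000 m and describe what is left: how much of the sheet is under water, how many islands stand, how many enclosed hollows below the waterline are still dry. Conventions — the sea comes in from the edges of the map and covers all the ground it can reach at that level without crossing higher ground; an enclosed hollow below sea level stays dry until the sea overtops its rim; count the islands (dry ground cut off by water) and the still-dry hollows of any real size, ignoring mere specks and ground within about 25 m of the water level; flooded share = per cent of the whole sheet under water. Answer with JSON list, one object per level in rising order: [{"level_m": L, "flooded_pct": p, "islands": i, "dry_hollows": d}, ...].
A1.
[{"level_m": 1850, "flooded_pct": 10, "islands": 0, "dry_hollows": 0}, {"level_m": 1900, "flooded_pct": 26, "islands": 0, "dry_hollows": 0}, {"level_m": 2000, "flooded_pct": 53, "islands": 0, "dry_hollows": 0}]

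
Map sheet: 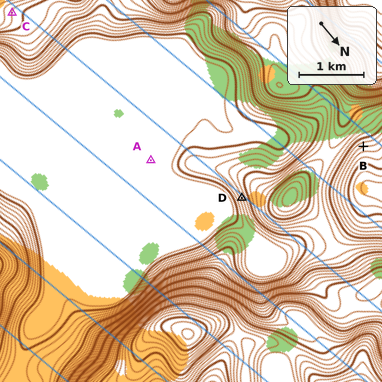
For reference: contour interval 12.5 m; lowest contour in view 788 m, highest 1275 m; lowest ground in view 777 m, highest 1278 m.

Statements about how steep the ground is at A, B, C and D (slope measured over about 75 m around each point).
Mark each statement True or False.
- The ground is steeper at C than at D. False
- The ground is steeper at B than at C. True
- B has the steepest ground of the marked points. False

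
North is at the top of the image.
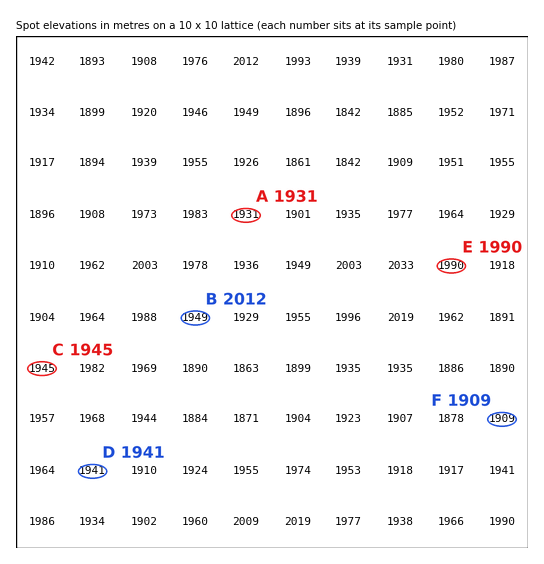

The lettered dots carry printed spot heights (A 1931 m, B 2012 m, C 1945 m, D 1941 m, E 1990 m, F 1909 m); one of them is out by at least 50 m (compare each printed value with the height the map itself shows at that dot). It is B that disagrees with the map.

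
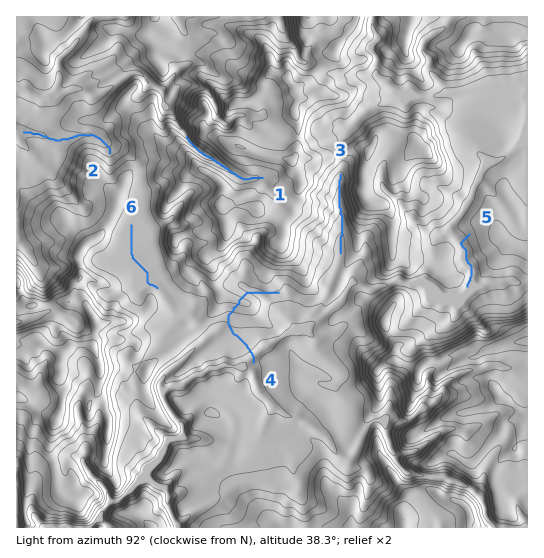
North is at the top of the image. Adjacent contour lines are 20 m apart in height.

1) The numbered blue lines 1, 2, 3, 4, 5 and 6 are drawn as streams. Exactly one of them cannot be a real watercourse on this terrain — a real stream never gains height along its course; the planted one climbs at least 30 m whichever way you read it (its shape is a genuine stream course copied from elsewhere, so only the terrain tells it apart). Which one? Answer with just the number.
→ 4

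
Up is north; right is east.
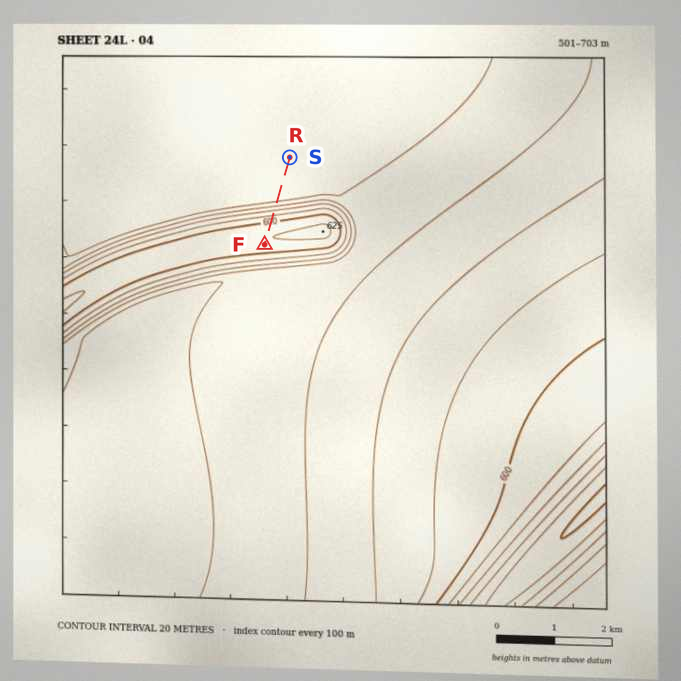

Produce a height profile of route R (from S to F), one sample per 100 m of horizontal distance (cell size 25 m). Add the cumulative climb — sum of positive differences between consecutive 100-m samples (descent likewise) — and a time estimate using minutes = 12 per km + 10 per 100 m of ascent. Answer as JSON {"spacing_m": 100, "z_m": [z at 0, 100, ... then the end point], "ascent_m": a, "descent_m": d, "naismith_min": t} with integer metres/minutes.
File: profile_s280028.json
{"spacing_m": 100, "z_m": [510, 510, 511, 512, 512, 513, 514, 514, 518, 541, 565, 585, 601, 612, 618, 619, 616, 616], "ascent_m": 110, "descent_m": 4, "naismith_min": 30}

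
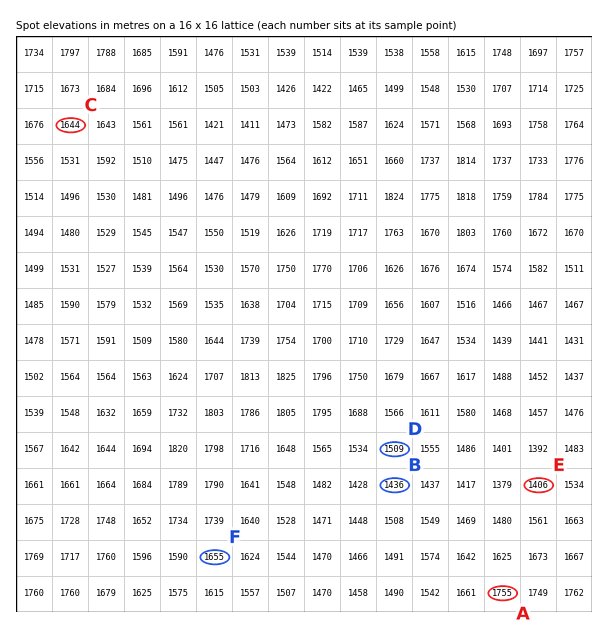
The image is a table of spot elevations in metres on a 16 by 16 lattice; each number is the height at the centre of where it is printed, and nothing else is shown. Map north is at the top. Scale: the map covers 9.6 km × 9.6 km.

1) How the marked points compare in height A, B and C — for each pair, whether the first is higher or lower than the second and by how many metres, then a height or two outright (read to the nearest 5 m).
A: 320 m higher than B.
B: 210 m lower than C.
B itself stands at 1435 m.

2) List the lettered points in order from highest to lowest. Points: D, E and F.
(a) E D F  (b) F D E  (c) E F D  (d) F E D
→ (b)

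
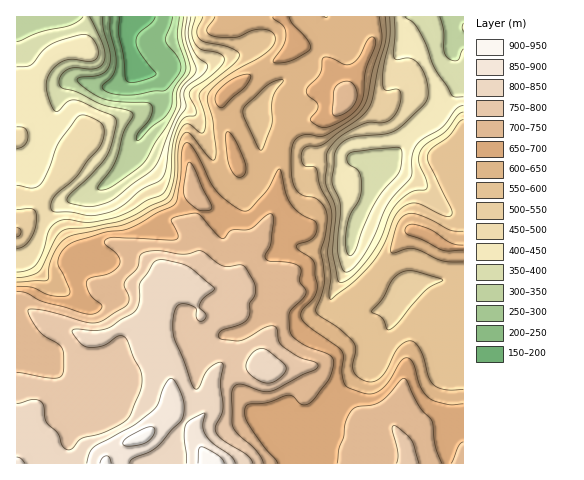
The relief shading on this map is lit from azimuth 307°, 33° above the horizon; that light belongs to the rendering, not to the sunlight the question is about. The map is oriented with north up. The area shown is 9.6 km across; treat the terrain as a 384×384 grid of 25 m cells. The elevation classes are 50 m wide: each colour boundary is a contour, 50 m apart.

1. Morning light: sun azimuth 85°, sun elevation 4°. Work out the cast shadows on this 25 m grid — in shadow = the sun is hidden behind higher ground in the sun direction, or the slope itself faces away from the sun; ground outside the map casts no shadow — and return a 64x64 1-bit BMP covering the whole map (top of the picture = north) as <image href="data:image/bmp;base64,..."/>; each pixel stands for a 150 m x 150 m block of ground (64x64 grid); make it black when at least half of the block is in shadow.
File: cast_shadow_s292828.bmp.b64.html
<image width="64" height="64" href="data:image/bmp;base64,Qk0+AgAAAAAAAD4AAAAoAAAAQAAAAEAAAAABAAEAAAAAAAACAAATCwAAEwsAAAIAAAAAAAAA////AAAAAAAH8B/gAD8AAAPwD+AAHwAAA/gHwAAOAAAB/wPAAA+AAAD/wYAAD4AAAH/gAAAPgAAAP+AAAAeAAAAf8AAABwAAAA/4IAEAGAAAD/ggAAB8AAAH8CDgAH4AAAfwIfAA/gABB/Aj4AD+AAMH8APgAP4ABwfgAeAAfgAHh8AB4AA+AB/DwADAAB4A/8HAAAAADgD/gAAAAAAHAPgAAAAAAAMA8D4AAAAAAQDA/8AAAAABgIP/4AAABAAAB//gAAAOAAAf/+AAAAcAAD//4AAAB4AA///wAAAHwAD///AAAAfgAP5/8AAAB/AQ/j/gAAAH+fj/HwAAAAf9+P84AYAAB/7wP/gBgAAH/wAf/4EAAAf/AA//8ABgA/8AD//4AOAD/wIf//8A8AH/Dj///4DwAf8+f///gPgB//7///+AeAH//P///4Y4A//4////jzgD//h///+eOAP/+B///544A//4Hn//PjwB//gPP/88HAD/+A8P/3wIID/+D4///AAgB/8Hj//8B3AB/we///gf+AB/B///+D/8AA8H///4H/wAAgf///gf/gAAA////A/8AAAB///+B/gAAAH///8B8AAAAP///4DwAAAAz///8HCAAHAP///8AcAAMB////4DwAAAP//4/wHgAAP///h+AEAAAD//+B4AAAAAAH/4AAAAAA=="/>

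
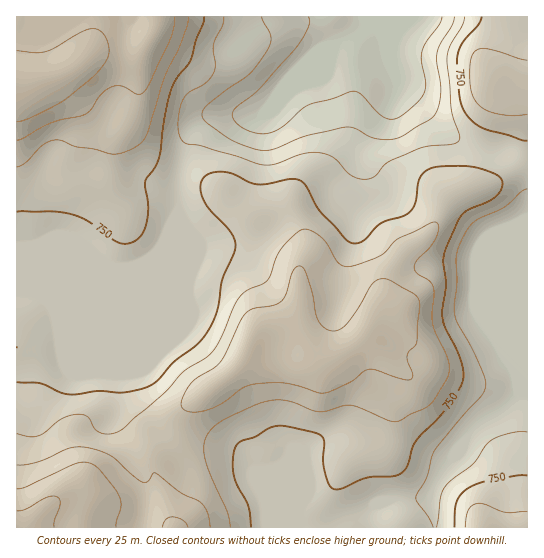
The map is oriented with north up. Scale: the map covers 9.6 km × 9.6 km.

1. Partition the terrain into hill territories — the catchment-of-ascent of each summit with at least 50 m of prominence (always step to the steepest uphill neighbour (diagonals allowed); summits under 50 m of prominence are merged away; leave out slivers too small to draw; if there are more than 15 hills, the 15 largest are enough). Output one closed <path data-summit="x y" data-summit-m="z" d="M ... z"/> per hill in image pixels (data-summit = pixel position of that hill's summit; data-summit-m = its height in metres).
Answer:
<path data-summit="17 527" data-summit-m="859" d="M527 16l-162 0 0 5-11 11-16 11-69 69-14 4-41-1-11 4-7 6-8 14-9 34 0 37-15 32-15 17-12 6-11 3-8 0-19-5-83 0 1 265 418-1-4-34 26-44 21-25 27-17 13-14 10 1z"/><path data-summit="17 87" data-summit-m="848" d="M363 16l-346 0-1 246 83 1 19 5 8 0 11-3 12-6 15-17 15-32 0-37 9-34 8-14 7-6 11-4 41 1 14-4 69-69 16-11 11-11z"/><path data-summit="482 527" data-summit-m="791" d="M526 393l-8 0-13 14-27 17-21 25-26 44 0 12 4 23 93-1 0-132z"/>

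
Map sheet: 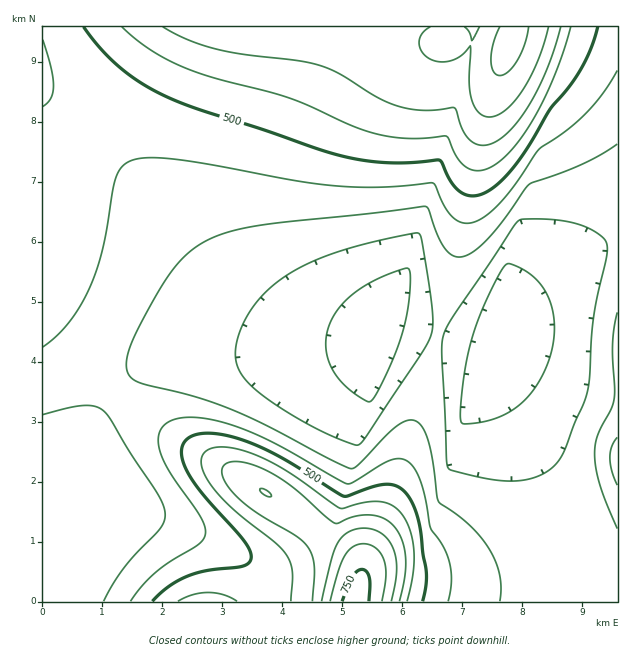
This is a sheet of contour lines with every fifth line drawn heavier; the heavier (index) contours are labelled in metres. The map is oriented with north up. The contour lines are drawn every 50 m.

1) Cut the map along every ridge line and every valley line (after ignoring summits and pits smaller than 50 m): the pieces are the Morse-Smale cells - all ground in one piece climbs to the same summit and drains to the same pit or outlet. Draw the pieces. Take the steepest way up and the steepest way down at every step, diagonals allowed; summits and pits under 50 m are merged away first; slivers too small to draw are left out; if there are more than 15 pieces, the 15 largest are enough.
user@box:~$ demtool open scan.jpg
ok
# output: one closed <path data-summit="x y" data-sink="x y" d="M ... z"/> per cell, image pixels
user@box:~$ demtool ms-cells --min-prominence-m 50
<path data-summit="509 42" data-sink="389 330" d="M448 26l-282 0-49 70-75 85 0 138 3 5 68 68 9-10 17-12 15-8 28-8 107-1 88-9 9-4 6-17 45 12 21-82 22-115 12-47 15-42-16-1-27-7-16 1z"/><path data-summit="355 601" data-sink="487 342" d="M440 335l-4 1-37 139-15 41-16 36-6 22-2-1-3-11-7-8-21-12-30-27-57-37-66-40-63-46-13 16-8 18-6 18-6 43-6 18-10 14-22 24 0 58 526 1-4-31-14-57-24-64-24-47-22-34 4-21z"/><path data-summit="355 601" data-sink="389 330" d="M394 323l-4 2-4 15-9 4-88 9-92 0-30 5-28 12-17 12-8 9 40 33 145 91 30 27 21 12 7 8 3 11 2 1 6-22 16-36 15-41 37-135-2-6z"/><path data-summit="509 42" data-sink="487 342" d="M617 26l-169 1 0 15 16-1 27 7 16 1-15 42-12 47-22 115-20 77 1 5 45 12 8-25 7-8 51-30 49-39 19-7z"/><path data-summit="617 460" data-sink="487 342" d="M617 239l-18 6-49 39-51 30-7 8-12 41 0 6 28 45 32 69 18 60 11 59 49-1z"/><path data-summit="509 42" data-sink="487 342" d="M164 26l-122 1 1 153 74-84z"/><path data-summit="509 42" data-sink="487 342" d="M43 320l0 222 21-23 10-14 6-18 2-28 10-33 8-18 12-15z"/>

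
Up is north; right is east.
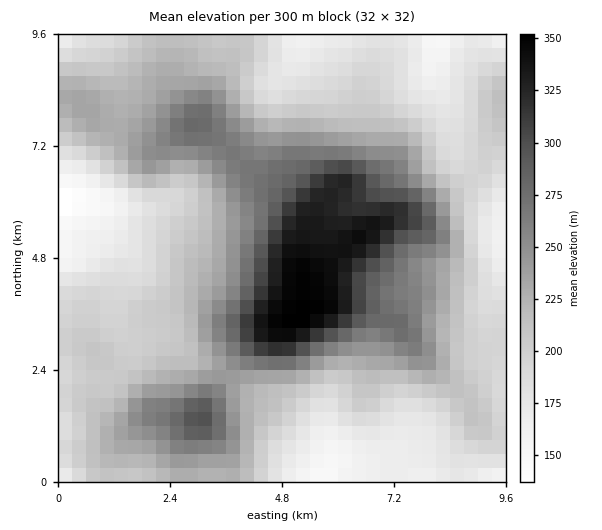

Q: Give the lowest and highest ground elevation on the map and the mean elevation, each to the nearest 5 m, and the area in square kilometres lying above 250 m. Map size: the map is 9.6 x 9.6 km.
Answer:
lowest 130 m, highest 355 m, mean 225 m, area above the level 24.1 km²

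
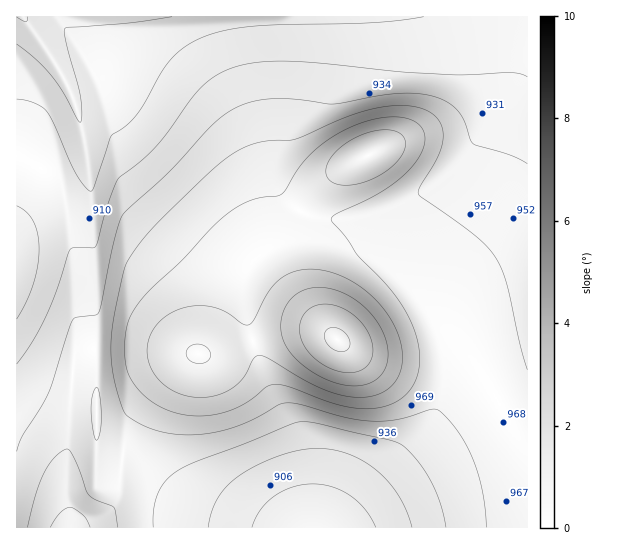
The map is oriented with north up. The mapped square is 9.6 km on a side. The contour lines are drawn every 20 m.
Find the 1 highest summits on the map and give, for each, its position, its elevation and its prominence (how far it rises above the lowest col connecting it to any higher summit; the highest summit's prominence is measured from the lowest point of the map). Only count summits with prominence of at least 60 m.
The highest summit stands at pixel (337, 339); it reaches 1063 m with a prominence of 205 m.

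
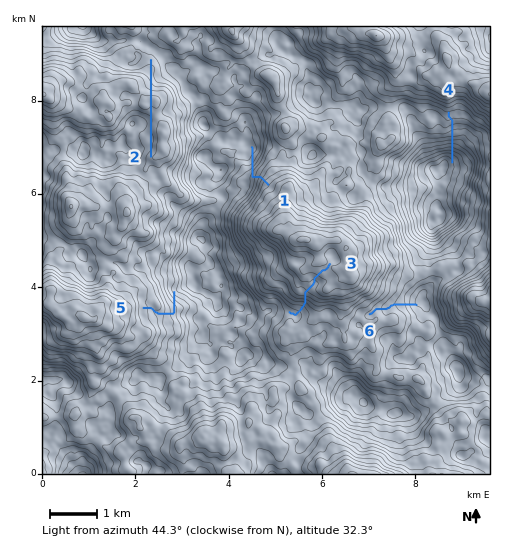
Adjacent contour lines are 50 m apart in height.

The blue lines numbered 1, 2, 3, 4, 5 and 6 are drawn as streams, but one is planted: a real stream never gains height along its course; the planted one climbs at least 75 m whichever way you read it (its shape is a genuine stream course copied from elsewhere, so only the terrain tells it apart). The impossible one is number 2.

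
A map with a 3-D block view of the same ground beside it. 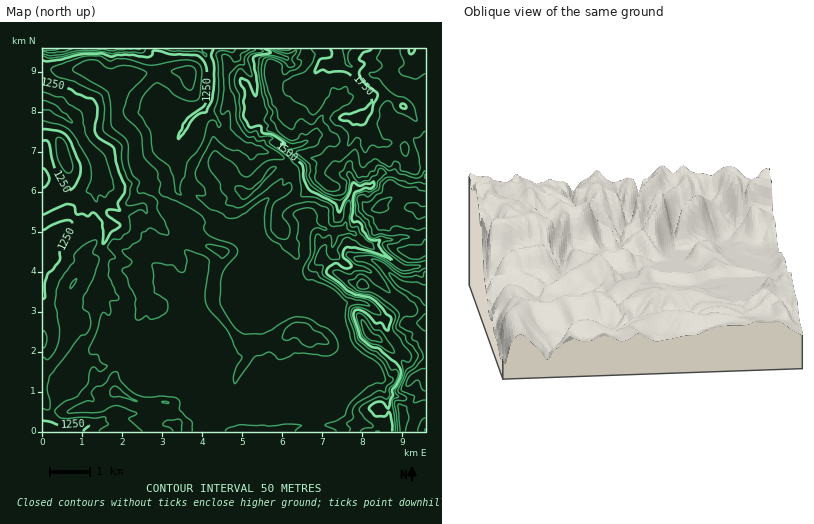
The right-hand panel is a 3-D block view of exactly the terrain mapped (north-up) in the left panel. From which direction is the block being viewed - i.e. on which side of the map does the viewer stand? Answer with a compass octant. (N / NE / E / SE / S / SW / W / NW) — W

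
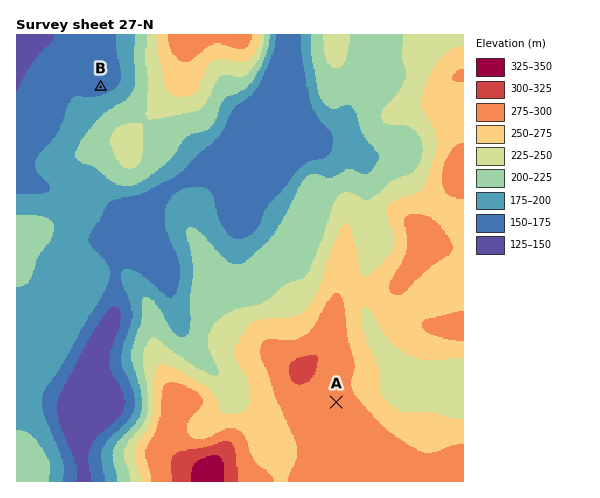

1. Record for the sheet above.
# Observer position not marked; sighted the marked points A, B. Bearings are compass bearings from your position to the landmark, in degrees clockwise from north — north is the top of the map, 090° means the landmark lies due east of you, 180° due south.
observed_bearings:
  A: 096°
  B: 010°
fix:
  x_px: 50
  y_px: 372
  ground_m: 180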